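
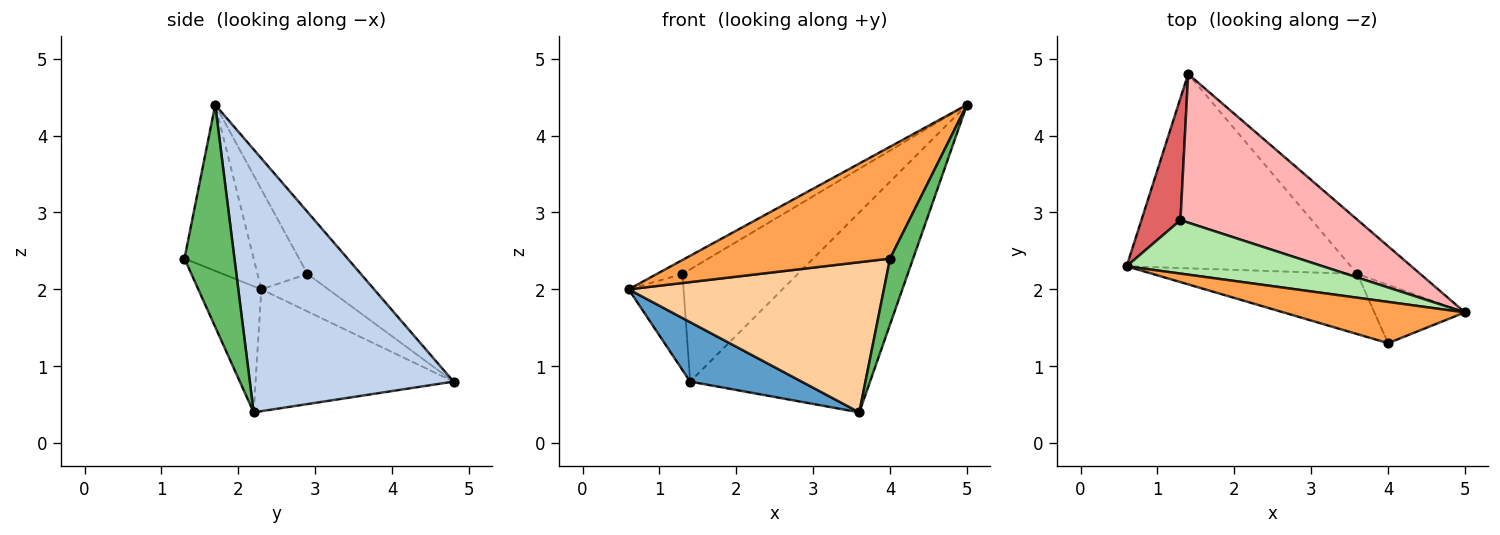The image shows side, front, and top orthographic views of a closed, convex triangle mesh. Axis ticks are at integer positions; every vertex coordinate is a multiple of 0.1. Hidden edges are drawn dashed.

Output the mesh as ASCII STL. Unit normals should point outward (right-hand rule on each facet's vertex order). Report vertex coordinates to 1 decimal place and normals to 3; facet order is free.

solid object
 facet normal -0.461 -0.260 -0.848
  outer loop
   vertex 3.6 2.2 0.4
   vertex 0.6 2.3 2.0
   vertex 1.4 4.8 0.8
  endloop
 endfacet
 facet normal 0.738 0.651 -0.177
  outer loop
   vertex 3.6 2.2 0.4
   vertex 1.4 4.8 0.8
   vertex 5.0 1.7 4.4
  endloop
 endfacet
 facet normal -0.302 -0.894 0.330
  outer loop
   vertex 4.0 1.3 2.4
   vertex 5.0 1.7 4.4
   vertex 0.6 2.3 2.0
  endloop
 endfacet
 facet normal -0.223 -0.905 -0.362
  outer loop
   vertex 4.0 1.3 2.4
   vertex 0.6 2.3 2.0
   vertex 3.6 2.2 0.4
  endloop
 endfacet
 facet normal 0.851 -0.393 -0.347
  outer loop
   vertex 4.0 1.3 2.4
   vertex 3.6 2.2 0.4
   vertex 5.0 1.7 4.4
  endloop
 endfacet
 facet normal -0.442 0.227 0.868
  outer loop
   vertex 1.3 2.9 2.2
   vertex 0.6 2.3 2.0
   vertex 5.0 1.7 4.4
  endloop
 endfacet
 facet normal -0.602 0.494 0.627
  outer loop
   vertex 1.3 2.9 2.2
   vertex 1.4 4.8 0.8
   vertex 0.6 2.3 2.0
  endloop
 endfacet
 facet normal -0.269 0.581 0.769
  outer loop
   vertex 1.3 2.9 2.2
   vertex 5.0 1.7 4.4
   vertex 1.4 4.8 0.8
  endloop
 endfacet
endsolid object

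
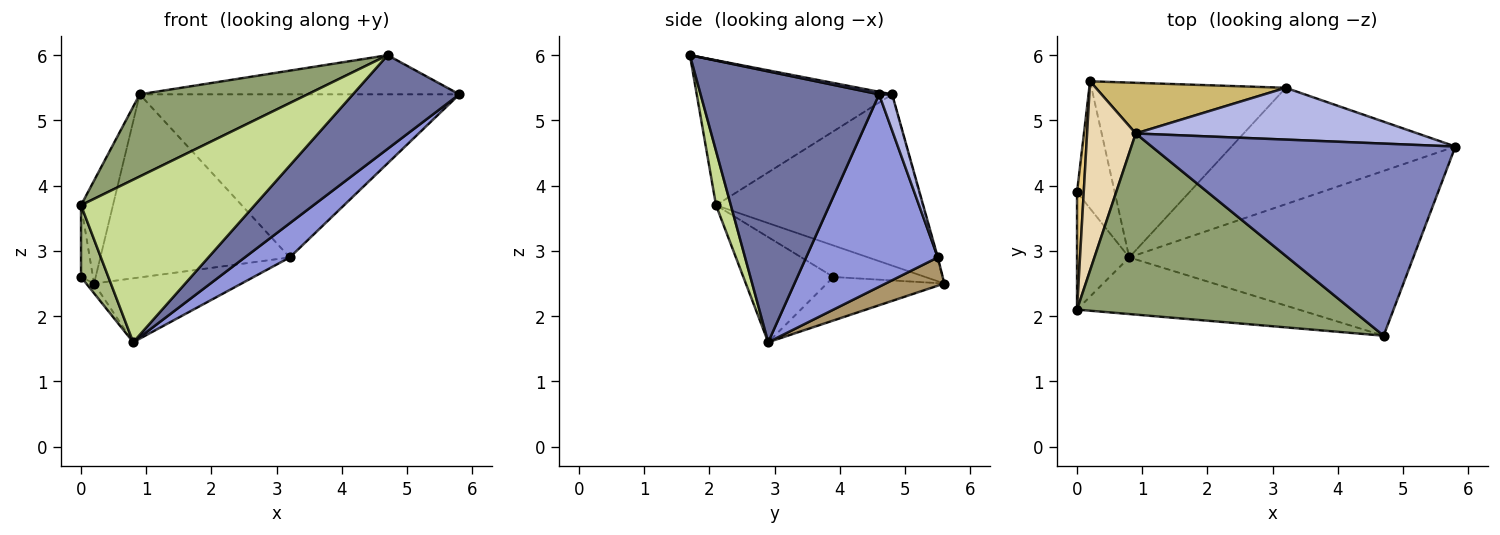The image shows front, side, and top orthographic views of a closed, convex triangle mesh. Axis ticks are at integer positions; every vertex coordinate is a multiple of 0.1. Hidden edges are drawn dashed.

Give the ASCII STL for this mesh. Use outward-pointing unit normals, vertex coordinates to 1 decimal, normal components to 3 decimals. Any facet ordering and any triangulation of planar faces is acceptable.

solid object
 facet normal 0.638 -0.381 -0.669
  outer loop
   vertex 0.8 2.9 1.6
   vertex 5.8 4.6 5.4
   vertex 4.7 1.7 6.0
  endloop
 endfacet
 facet normal 0.008 0.200 0.980
  outer loop
   vertex 0.9 4.8 5.4
   vertex 4.7 1.7 6.0
   vertex 5.8 4.6 5.4
  endloop
 endfacet
 facet normal 0.636 -0.217 -0.740
  outer loop
   vertex 3.2 5.5 2.9
   vertex 5.8 4.6 5.4
   vertex 0.8 2.9 1.6
  endloop
 endfacet
 facet normal 0.039 0.952 0.302
  outer loop
   vertex 3.2 5.5 2.9
   vertex 0.9 4.8 5.4
   vertex 5.8 4.6 5.4
  endloop
 endfacet
 facet normal -0.433 -0.372 0.821
  outer loop
   vertex 0.0 2.1 3.7
   vertex 4.7 1.7 6.0
   vertex 0.9 4.8 5.4
  endloop
 endfacet
 facet normal -0.864 -0.262 -0.429
  outer loop
   vertex 0.0 2.1 3.7
   vertex 0.0 3.9 2.6
   vertex 0.8 2.9 1.6
  endloop
 endfacet
 facet normal 0.080 -0.941 -0.328
  outer loop
   vertex 0.0 2.1 3.7
   vertex 0.8 2.9 1.6
   vertex 4.7 1.7 6.0
  endloop
 endfacet
 facet normal -0.755 0.050 -0.654
  outer loop
   vertex 0.2 5.6 2.5
   vertex 0.8 2.9 1.6
   vertex 0.0 3.9 2.6
  endloop
 endfacet
 facet normal 0.135 0.340 -0.931
  outer loop
   vertex 0.2 5.6 2.5
   vertex 3.2 5.5 2.9
   vertex 0.8 2.9 1.6
  endloop
 endfacet
 facet normal -0.003 0.964 0.267
  outer loop
   vertex 0.2 5.6 2.5
   vertex 0.9 4.8 5.4
   vertex 3.2 5.5 2.9
  endloop
 endfacet
 facet normal -0.970 0.126 0.207
  outer loop
   vertex 0.2 5.6 2.5
   vertex 0.0 3.9 2.6
   vertex 0.0 2.1 3.7
  endloop
 endfacet
 facet normal -0.952 0.147 0.270
  outer loop
   vertex 0.2 5.6 2.5
   vertex 0.0 2.1 3.7
   vertex 0.9 4.8 5.4
  endloop
 endfacet
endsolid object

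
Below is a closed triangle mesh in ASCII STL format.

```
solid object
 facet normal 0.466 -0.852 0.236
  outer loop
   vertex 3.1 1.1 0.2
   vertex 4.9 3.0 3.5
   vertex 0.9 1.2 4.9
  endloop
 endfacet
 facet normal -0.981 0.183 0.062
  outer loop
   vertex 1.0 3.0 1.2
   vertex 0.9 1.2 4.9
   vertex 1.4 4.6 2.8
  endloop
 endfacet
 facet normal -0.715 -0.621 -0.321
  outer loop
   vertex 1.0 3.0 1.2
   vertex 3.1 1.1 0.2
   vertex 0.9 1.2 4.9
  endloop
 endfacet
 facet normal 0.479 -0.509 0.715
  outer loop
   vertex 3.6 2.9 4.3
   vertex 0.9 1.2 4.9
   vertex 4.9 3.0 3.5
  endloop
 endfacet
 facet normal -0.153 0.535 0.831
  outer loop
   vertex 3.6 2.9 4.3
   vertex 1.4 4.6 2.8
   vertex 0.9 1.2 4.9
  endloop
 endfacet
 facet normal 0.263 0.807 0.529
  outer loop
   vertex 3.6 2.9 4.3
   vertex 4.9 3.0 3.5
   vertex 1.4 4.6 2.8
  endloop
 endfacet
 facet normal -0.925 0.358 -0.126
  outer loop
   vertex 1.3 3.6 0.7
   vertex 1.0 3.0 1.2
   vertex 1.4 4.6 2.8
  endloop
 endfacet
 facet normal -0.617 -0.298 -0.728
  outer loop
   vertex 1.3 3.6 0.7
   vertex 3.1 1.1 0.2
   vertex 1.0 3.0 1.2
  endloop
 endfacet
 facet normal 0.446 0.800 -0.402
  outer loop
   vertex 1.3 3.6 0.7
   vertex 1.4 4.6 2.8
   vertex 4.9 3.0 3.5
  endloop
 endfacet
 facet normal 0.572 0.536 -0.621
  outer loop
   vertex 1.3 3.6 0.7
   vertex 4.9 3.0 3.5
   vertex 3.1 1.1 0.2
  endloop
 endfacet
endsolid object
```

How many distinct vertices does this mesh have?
7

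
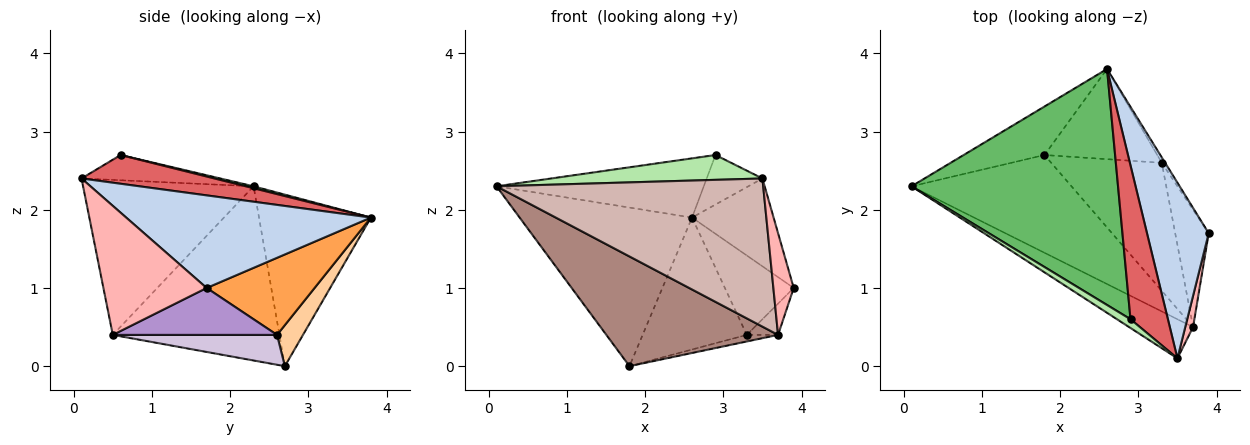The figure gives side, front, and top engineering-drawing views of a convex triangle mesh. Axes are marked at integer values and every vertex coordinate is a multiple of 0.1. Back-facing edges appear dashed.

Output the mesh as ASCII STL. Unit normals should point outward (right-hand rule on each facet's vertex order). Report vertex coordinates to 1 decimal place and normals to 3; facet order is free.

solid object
 facet normal -0.527 0.813 -0.248
  outer loop
   vertex 1.8 2.7 0.0
   vertex 0.1 2.3 2.3
   vertex 2.6 3.8 1.9
  endloop
 endfacet
 facet normal 0.802 0.267 0.535
  outer loop
   vertex 3.5 0.1 2.4
   vertex 3.9 1.7 1.0
   vertex 2.6 3.8 1.9
  endloop
 endfacet
 facet normal 0.843 0.537 -0.037
  outer loop
   vertex 3.3 2.6 0.4
   vertex 2.6 3.8 1.9
   vertex 3.9 1.7 1.0
  endloop
 endfacet
 facet normal 0.201 0.809 -0.553
  outer loop
   vertex 3.3 2.6 0.4
   vertex 1.8 2.7 0.0
   vertex 2.6 3.8 1.9
  endloop
 endfacet
 facet normal 0.009 0.243 0.970
  outer loop
   vertex 2.9 0.6 2.7
   vertex 2.6 3.8 1.9
   vertex 0.1 2.3 2.3
  endloop
 endfacet
 facet normal -0.527 -0.802 0.282
  outer loop
   vertex 2.9 0.6 2.7
   vertex 0.1 2.3 2.3
   vertex 3.5 0.1 2.4
  endloop
 endfacet
 facet normal 0.590 0.247 0.768
  outer loop
   vertex 2.9 0.6 2.7
   vertex 3.5 0.1 2.4
   vertex 2.6 3.8 1.9
  endloop
 endfacet
 facet normal 0.979 -0.193 0.059
  outer loop
   vertex 3.7 0.5 0.4
   vertex 3.9 1.7 1.0
   vertex 3.5 0.1 2.4
  endloop
 endfacet
 facet normal 0.804 0.153 -0.574
  outer loop
   vertex 3.7 0.5 0.4
   vertex 3.3 2.6 0.4
   vertex 3.9 1.7 1.0
  endloop
 endfacet
 facet normal 0.260 0.050 -0.964
  outer loop
   vertex 3.7 0.5 0.4
   vertex 1.8 2.7 0.0
   vertex 3.3 2.6 0.4
  endloop
 endfacet
 facet normal -0.587 -0.605 -0.539
  outer loop
   vertex 3.7 0.5 0.4
   vertex 0.1 2.3 2.3
   vertex 1.8 2.7 0.0
  endloop
 endfacet
 facet normal -0.526 -0.822 -0.217
  outer loop
   vertex 3.7 0.5 0.4
   vertex 3.5 0.1 2.4
   vertex 0.1 2.3 2.3
  endloop
 endfacet
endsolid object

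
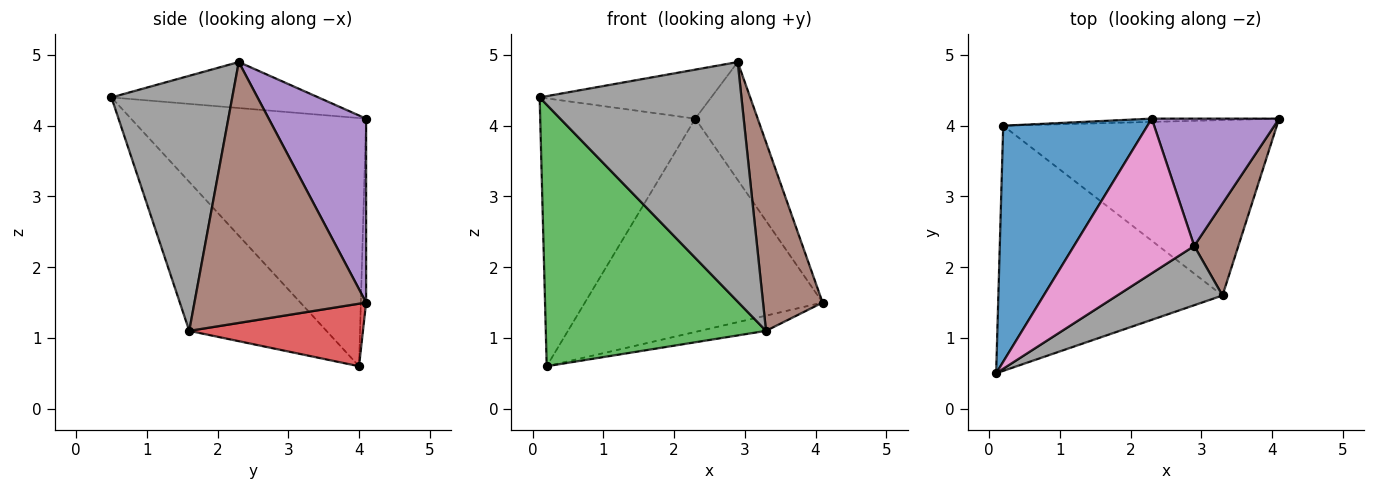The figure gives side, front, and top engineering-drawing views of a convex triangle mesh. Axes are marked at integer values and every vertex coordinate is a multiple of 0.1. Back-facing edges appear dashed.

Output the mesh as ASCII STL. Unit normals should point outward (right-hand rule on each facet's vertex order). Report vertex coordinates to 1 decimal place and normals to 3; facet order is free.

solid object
 facet normal -0.751 0.495 0.436
  outer loop
   vertex 2.3 4.1 4.1
   vertex 0.2 4.0 0.6
   vertex 0.1 0.5 4.4
  endloop
 endfacet
 facet normal -0.022 1.000 -0.015
  outer loop
   vertex 2.3 4.1 4.1
   vertex 4.1 4.1 1.5
   vertex 0.2 4.0 0.6
  endloop
 endfacet
 facet normal -0.414 -0.664 -0.623
  outer loop
   vertex 3.3 1.6 1.1
   vertex 0.1 0.5 4.4
   vertex 0.2 4.0 0.6
  endloop
 endfacet
 facet normal 0.222 0.084 -0.971
  outer loop
   vertex 3.3 1.6 1.1
   vertex 0.2 4.0 0.6
   vertex 4.1 4.1 1.5
  endloop
 endfacet
 facet normal 0.727 0.466 0.504
  outer loop
   vertex 2.9 2.3 4.9
   vertex 4.1 4.1 1.5
   vertex 2.3 4.1 4.1
  endloop
 endfacet
 facet normal 0.933 -0.324 0.158
  outer loop
   vertex 2.9 2.3 4.9
   vertex 3.3 1.6 1.1
   vertex 4.1 4.1 1.5
  endloop
 endfacet
 facet normal -0.342 0.284 0.896
  outer loop
   vertex 2.9 2.3 4.9
   vertex 2.3 4.1 4.1
   vertex 0.1 0.5 4.4
  endloop
 endfacet
 facet normal 0.503 -0.839 0.208
  outer loop
   vertex 2.9 2.3 4.9
   vertex 0.1 0.5 4.4
   vertex 3.3 1.6 1.1
  endloop
 endfacet
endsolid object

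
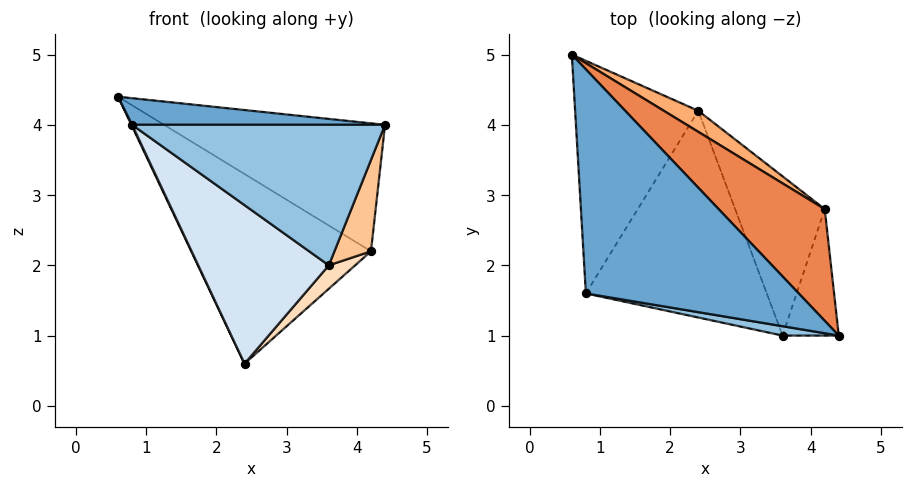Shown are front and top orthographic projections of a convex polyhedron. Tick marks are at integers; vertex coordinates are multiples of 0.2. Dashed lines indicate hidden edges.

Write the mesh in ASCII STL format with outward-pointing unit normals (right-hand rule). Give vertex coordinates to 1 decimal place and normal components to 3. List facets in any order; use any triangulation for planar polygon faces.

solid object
 facet normal -0.020 -0.118 0.993
  outer loop
   vertex 0.8 1.6 4.0
   vertex 4.4 1.0 4.0
   vertex 0.6 5.0 4.4
  endloop
 endfacet
 facet normal -0.164 -0.984 0.066
  outer loop
   vertex 0.8 1.6 4.0
   vertex 3.6 1.0 2.0
   vertex 4.4 1.0 4.0
  endloop
 endfacet
 facet normal -0.904 -0.003 -0.428
  outer loop
   vertex 0.8 1.6 4.0
   vertex 0.6 5.0 4.4
   vertex 2.4 4.2 0.6
  endloop
 endfacet
 facet normal -0.572 -0.499 -0.651
  outer loop
   vertex 0.8 1.6 4.0
   vertex 2.4 4.2 0.6
   vertex 3.6 1.0 2.0
  endloop
 endfacet
 facet normal 0.653 0.571 0.498
  outer loop
   vertex 4.2 2.8 2.2
   vertex 0.6 5.0 4.4
   vertex 4.4 1.0 4.0
  endloop
 endfacet
 facet normal 0.559 0.824 0.092
  outer loop
   vertex 4.2 2.8 2.2
   vertex 2.4 4.2 0.6
   vertex 0.6 5.0 4.4
  endloop
 endfacet
 facet normal 0.897 -0.259 -0.359
  outer loop
   vertex 4.2 2.8 2.2
   vertex 4.4 1.0 4.0
   vertex 3.6 1.0 2.0
  endloop
 endfacet
 facet normal 0.608 -0.115 -0.785
  outer loop
   vertex 4.2 2.8 2.2
   vertex 3.6 1.0 2.0
   vertex 2.4 4.2 0.6
  endloop
 endfacet
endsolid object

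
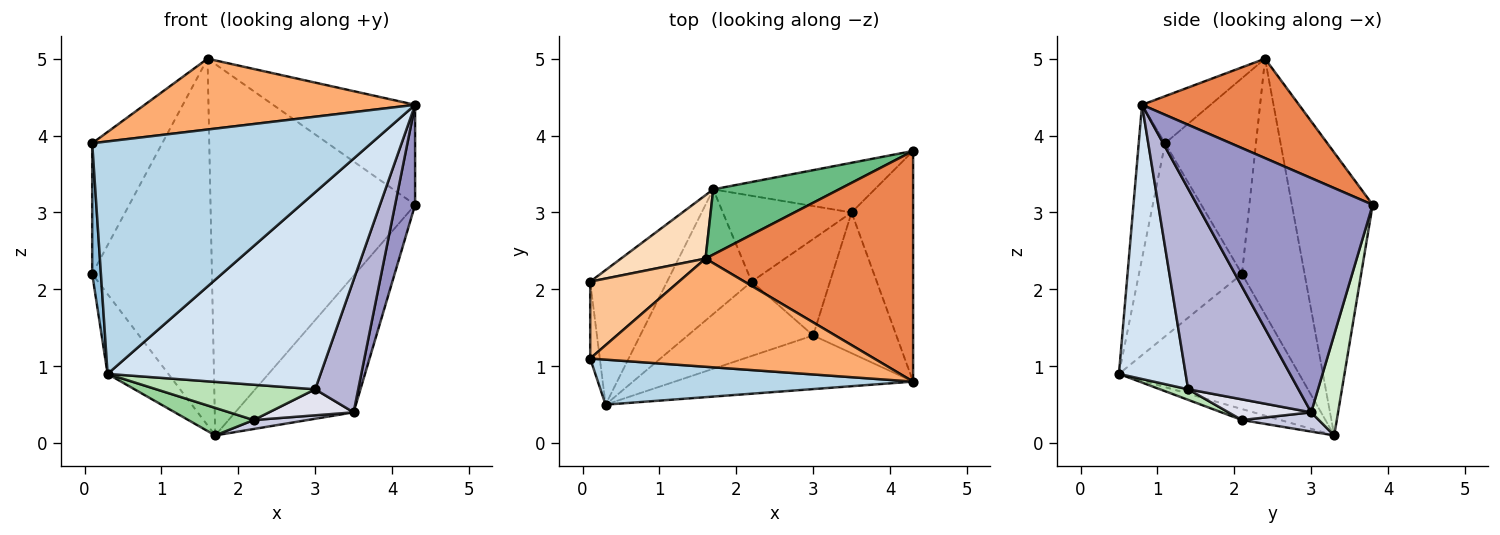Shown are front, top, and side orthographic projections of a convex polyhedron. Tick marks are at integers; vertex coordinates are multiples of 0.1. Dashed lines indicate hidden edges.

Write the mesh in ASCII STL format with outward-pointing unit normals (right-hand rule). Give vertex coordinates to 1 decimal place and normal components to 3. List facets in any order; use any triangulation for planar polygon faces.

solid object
 facet normal -0.834 0.281 -0.475
  outer loop
   vertex 1.7 3.3 0.1
   vertex 0.3 0.5 0.9
   vertex 0.1 2.1 2.2
  endloop
 endfacet
 facet normal -0.995 -0.084 -0.050
  outer loop
   vertex 0.1 1.1 3.9
   vertex 0.1 2.1 2.2
   vertex 0.3 0.5 0.9
  endloop
 endfacet
 facet normal -0.092 -0.978 0.189
  outer loop
   vertex 0.1 1.1 3.9
   vertex 0.3 0.5 0.9
   vertex 4.3 0.8 4.4
  endloop
 endfacet
 facet normal 0.289 -0.924 -0.251
  outer loop
   vertex 3.0 1.4 0.7
   vertex 4.3 0.8 4.4
   vertex 0.3 0.5 0.9
  endloop
 endfacet
 facet normal 0.402 0.364 0.840
  outer loop
   vertex 1.6 2.4 5.0
   vertex 4.3 0.8 4.4
   vertex 4.3 3.8 3.1
  endloop
 endfacet
 facet normal -0.137 -0.543 0.829
  outer loop
   vertex 1.6 2.4 5.0
   vertex 0.1 1.1 3.9
   vertex 4.3 0.8 4.4
  endloop
 endfacet
 facet normal -0.746 0.574 0.338
  outer loop
   vertex 1.6 2.4 5.0
   vertex 0.1 2.1 2.2
   vertex 0.1 1.1 3.9
  endloop
 endfacet
 facet normal -0.458 0.876 0.152
  outer loop
   vertex 1.6 2.4 5.0
   vertex 1.7 3.3 0.1
   vertex 0.1 2.1 2.2
  endloop
 endfacet
 facet normal -0.363 0.918 0.161
  outer loop
   vertex 1.6 2.4 5.0
   vertex 4.3 3.8 3.1
   vertex 1.7 3.3 0.1
  endloop
 endfacet
 facet normal -0.126 -0.214 -0.969
  outer loop
   vertex 2.2 2.1 0.3
   vertex 0.3 0.5 0.9
   vertex 1.7 3.3 0.1
  endloop
 endfacet
 facet normal 0.076 -0.428 -0.901
  outer loop
   vertex 2.2 2.1 0.3
   vertex 3.0 1.4 0.7
   vertex 0.3 0.5 0.9
  endloop
 endfacet
 facet normal 0.209 0.919 -0.334
  outer loop
   vertex 3.5 3.0 0.4
   vertex 1.7 3.3 0.1
   vertex 4.3 3.8 3.1
  endloop
 endfacet
 facet normal 0.961 -0.109 -0.252
  outer loop
   vertex 3.5 3.0 0.4
   vertex 4.3 3.8 3.1
   vertex 4.3 0.8 4.4
  endloop
 endfacet
 facet normal 0.869 -0.339 -0.360
  outer loop
   vertex 3.5 3.0 0.4
   vertex 4.3 0.8 4.4
   vertex 3.0 1.4 0.7
  endloop
 endfacet
 facet normal 0.147 -0.103 -0.984
  outer loop
   vertex 3.5 3.0 0.4
   vertex 2.2 2.1 0.3
   vertex 1.7 3.3 0.1
  endloop
 endfacet
 facet normal 0.247 -0.253 -0.936
  outer loop
   vertex 3.5 3.0 0.4
   vertex 3.0 1.4 0.7
   vertex 2.2 2.1 0.3
  endloop
 endfacet
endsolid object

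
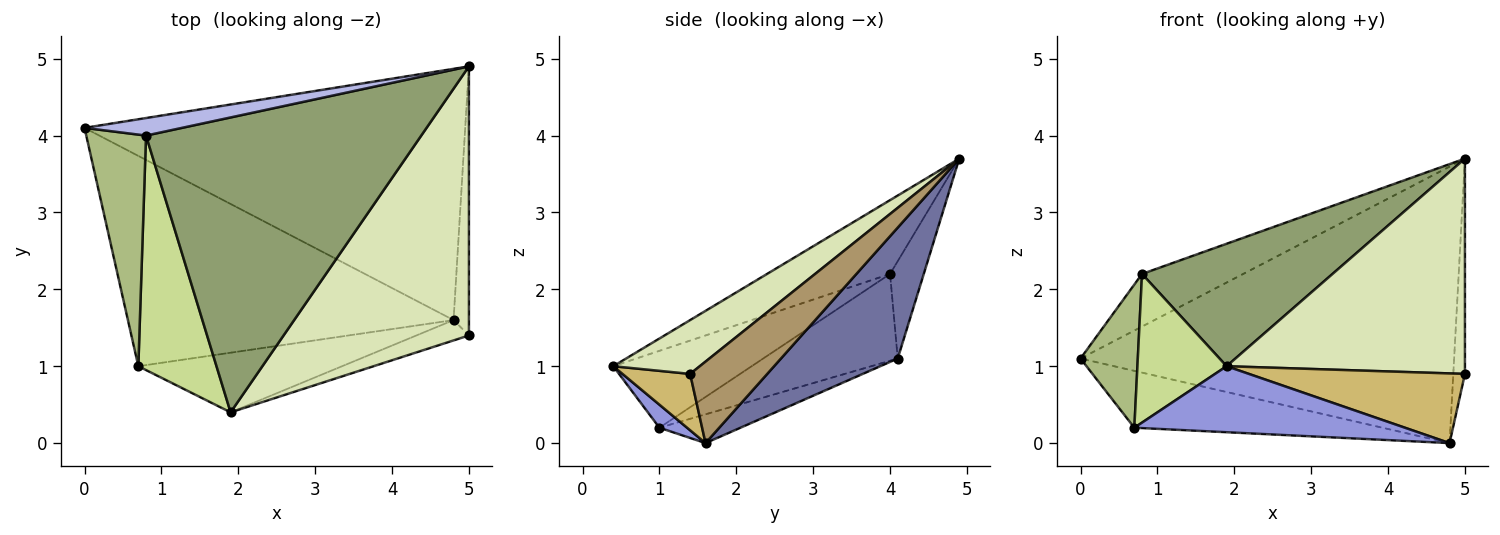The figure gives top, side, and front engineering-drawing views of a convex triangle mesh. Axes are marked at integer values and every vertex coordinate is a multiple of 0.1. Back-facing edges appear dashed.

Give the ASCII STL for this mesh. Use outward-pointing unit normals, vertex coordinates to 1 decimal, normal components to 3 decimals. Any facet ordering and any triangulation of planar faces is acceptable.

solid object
 facet normal 0.225 0.721 -0.655
  outer loop
   vertex 4.8 1.6 0.0
   vertex 0.0 4.1 1.1
   vertex 5.0 4.9 3.7
  endloop
 endfacet
 facet normal -0.085 0.260 -0.962
  outer loop
   vertex 0.7 1.0 0.2
   vertex 0.0 4.1 1.1
   vertex 4.8 1.6 0.0
  endloop
 endfacet
 facet normal 0.076 -0.740 -0.668
  outer loop
   vertex 0.7 1.0 0.2
   vertex 4.8 1.6 0.0
   vertex 1.9 0.4 1.0
  endloop
 endfacet
 facet normal -0.302 0.905 0.302
  outer loop
   vertex 0.8 4.0 2.2
   vertex 5.0 4.9 3.7
   vertex 0.0 4.1 1.1
  endloop
 endfacet
 facet normal -0.240 -0.372 0.896
  outer loop
   vertex 0.8 4.0 2.2
   vertex 1.9 0.4 1.0
   vertex 5.0 4.9 3.7
  endloop
 endfacet
 facet normal -0.777 -0.331 0.535
  outer loop
   vertex 0.8 4.0 2.2
   vertex 0.0 4.1 1.1
   vertex 0.7 1.0 0.2
  endloop
 endfacet
 facet normal -0.639 -0.412 0.650
  outer loop
   vertex 0.8 4.0 2.2
   vertex 0.7 1.0 0.2
   vertex 1.9 0.4 1.0
  endloop
 endfacet
 facet normal 0.221 -0.609 0.762
  outer loop
   vertex 5.0 1.4 0.9
   vertex 5.0 4.9 3.7
   vertex 1.9 0.4 1.0
  endloop
 endfacet
 facet normal 0.972 0.147 -0.183
  outer loop
   vertex 5.0 1.4 0.9
   vertex 4.8 1.6 0.0
   vertex 5.0 4.9 3.7
  endloop
 endfacet
 facet normal 0.288 -0.919 -0.268
  outer loop
   vertex 5.0 1.4 0.9
   vertex 1.9 0.4 1.0
   vertex 4.8 1.6 0.0
  endloop
 endfacet
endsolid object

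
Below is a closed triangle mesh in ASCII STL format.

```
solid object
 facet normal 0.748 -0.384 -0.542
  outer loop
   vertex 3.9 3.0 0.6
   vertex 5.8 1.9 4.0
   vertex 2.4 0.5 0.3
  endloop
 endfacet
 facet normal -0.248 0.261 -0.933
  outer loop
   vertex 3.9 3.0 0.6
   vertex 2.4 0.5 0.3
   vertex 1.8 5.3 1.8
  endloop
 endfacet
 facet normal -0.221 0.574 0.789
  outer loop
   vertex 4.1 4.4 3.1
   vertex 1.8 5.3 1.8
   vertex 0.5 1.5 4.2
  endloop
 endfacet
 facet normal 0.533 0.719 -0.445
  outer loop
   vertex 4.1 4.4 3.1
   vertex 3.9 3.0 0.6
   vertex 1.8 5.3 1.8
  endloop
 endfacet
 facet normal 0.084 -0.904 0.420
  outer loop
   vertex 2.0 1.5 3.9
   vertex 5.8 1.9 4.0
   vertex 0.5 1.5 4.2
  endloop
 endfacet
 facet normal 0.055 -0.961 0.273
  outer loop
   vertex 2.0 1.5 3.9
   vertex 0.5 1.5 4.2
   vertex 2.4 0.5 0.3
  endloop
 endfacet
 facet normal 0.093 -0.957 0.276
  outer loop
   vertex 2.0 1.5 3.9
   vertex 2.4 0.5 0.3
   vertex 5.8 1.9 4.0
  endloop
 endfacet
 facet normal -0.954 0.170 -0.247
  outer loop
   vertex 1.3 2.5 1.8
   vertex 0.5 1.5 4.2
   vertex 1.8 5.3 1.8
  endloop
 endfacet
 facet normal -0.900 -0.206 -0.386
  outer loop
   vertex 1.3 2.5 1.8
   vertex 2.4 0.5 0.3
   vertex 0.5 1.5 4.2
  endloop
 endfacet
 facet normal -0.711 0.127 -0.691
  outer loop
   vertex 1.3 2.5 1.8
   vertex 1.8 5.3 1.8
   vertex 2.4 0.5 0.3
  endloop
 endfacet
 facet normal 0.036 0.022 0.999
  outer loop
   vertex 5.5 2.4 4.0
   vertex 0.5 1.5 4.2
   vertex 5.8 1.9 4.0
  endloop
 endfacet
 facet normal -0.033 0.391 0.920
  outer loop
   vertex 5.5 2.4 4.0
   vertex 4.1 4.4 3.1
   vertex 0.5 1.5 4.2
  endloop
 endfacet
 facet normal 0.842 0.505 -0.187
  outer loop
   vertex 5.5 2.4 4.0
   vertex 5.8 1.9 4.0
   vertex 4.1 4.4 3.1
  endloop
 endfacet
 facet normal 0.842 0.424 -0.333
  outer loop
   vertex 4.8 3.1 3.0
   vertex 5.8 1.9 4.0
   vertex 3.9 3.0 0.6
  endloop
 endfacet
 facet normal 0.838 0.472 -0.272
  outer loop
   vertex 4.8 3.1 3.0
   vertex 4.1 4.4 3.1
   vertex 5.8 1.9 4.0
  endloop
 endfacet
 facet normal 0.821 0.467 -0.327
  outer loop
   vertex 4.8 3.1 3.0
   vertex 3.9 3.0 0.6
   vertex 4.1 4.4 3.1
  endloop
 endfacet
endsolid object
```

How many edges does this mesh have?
24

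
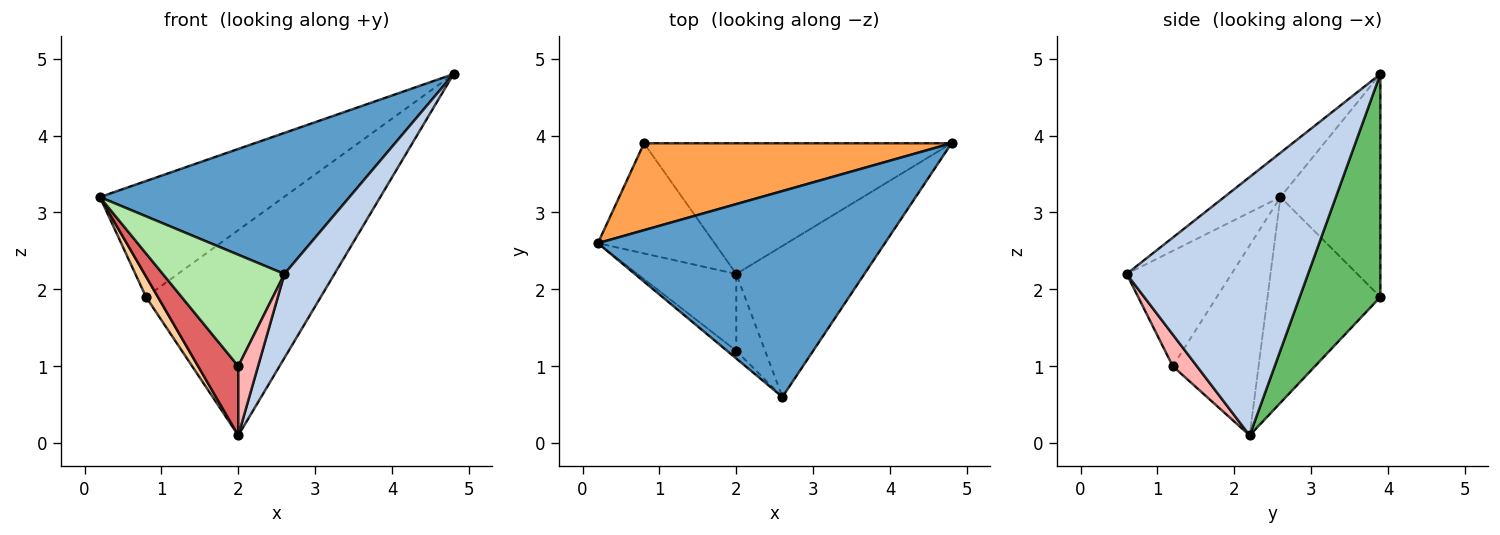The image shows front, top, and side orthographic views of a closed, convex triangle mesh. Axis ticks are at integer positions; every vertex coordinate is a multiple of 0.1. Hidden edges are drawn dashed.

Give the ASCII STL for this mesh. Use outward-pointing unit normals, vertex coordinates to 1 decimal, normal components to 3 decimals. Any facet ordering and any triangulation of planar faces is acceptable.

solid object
 facet normal -0.126 -0.561 0.818
  outer loop
   vertex 2.6 0.6 2.2
   vertex 4.8 3.9 4.8
   vertex 0.2 2.6 3.2
  endloop
 endfacet
 facet normal 0.870 -0.240 -0.431
  outer loop
   vertex 2.0 2.2 0.1
   vertex 4.8 3.9 4.8
   vertex 2.6 0.6 2.2
  endloop
 endfacet
 facet normal -0.399 0.734 0.550
  outer loop
   vertex 0.8 3.9 1.9
   vertex 0.2 2.6 3.2
   vertex 4.8 3.9 4.8
  endloop
 endfacet
 facet normal -0.866 -0.091 -0.491
  outer loop
   vertex 0.8 3.9 1.9
   vertex 2.0 2.2 0.1
   vertex 0.2 2.6 3.2
  endloop
 endfacet
 facet normal 0.363 0.786 -0.500
  outer loop
   vertex 0.8 3.9 1.9
   vertex 4.8 3.9 4.8
   vertex 2.0 2.2 0.1
  endloop
 endfacet
 facet normal -0.652 -0.756 -0.052
  outer loop
   vertex 2.0 1.2 1.0
   vertex 2.6 0.6 2.2
   vertex 0.2 2.6 3.2
  endloop
 endfacet
 facet normal -0.819 -0.384 -0.426
  outer loop
   vertex 2.0 1.2 1.0
   vertex 0.2 2.6 3.2
   vertex 2.0 2.2 0.1
  endloop
 endfacet
 facet normal 0.633 -0.518 -0.575
  outer loop
   vertex 2.0 1.2 1.0
   vertex 2.0 2.2 0.1
   vertex 2.6 0.6 2.2
  endloop
 endfacet
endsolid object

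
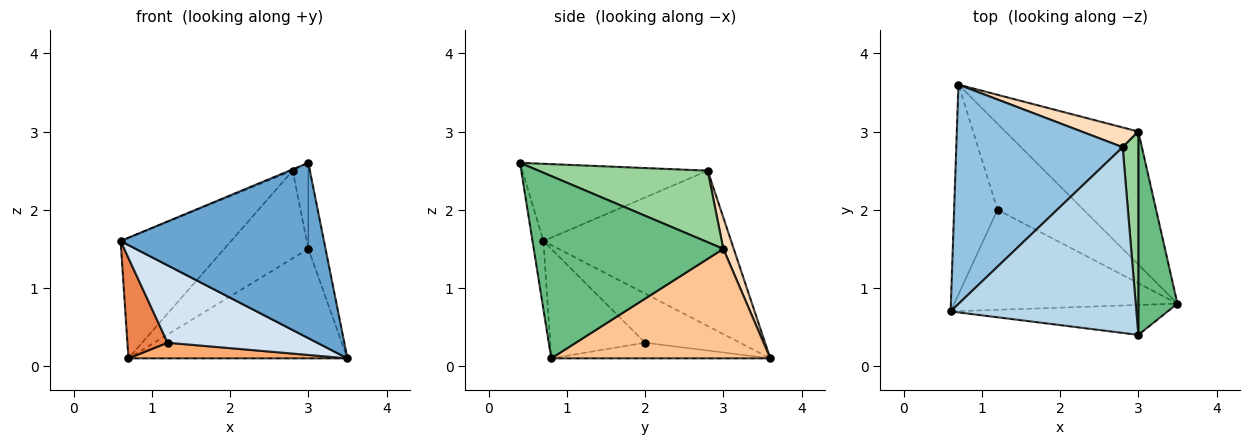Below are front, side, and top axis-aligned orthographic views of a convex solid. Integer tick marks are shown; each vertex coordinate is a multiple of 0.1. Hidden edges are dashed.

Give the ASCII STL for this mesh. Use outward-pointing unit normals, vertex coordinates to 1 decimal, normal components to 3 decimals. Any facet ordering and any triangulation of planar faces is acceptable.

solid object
 facet normal -0.053 -0.984 -0.168
  outer loop
   vertex 3.0 0.4 2.6
   vertex 0.6 0.7 1.6
   vertex 3.5 0.8 0.1
  endloop
 endfacet
 facet normal -0.633 0.373 0.678
  outer loop
   vertex 2.8 2.8 2.5
   vertex 0.7 3.6 0.1
   vertex 0.6 0.7 1.6
  endloop
 endfacet
 facet normal -0.384 0.006 0.923
  outer loop
   vertex 2.8 2.8 2.5
   vertex 0.6 0.7 1.6
   vertex 3.0 0.4 2.6
  endloop
 endfacet
 facet normal -0.362 -0.570 -0.737
  outer loop
   vertex 1.2 2.0 0.3
   vertex 3.5 0.8 0.1
   vertex 0.6 0.7 1.6
  endloop
 endfacet
 facet normal -0.714 -0.302 -0.632
  outer loop
   vertex 1.2 2.0 0.3
   vertex 0.6 0.7 1.6
   vertex 0.7 3.6 0.1
  endloop
 endfacet
 facet normal -0.176 -0.176 -0.968
  outer loop
   vertex 1.2 2.0 0.3
   vertex 0.7 3.6 0.1
   vertex 3.5 0.8 0.1
  endloop
 endfacet
 facet normal 0.536 0.536 -0.651
  outer loop
   vertex 3.0 3.0 1.5
   vertex 3.5 0.8 0.1
   vertex 0.7 3.6 0.1
  endloop
 endfacet
 facet normal 0.120 0.969 0.218
  outer loop
   vertex 3.0 3.0 1.5
   vertex 0.7 3.6 0.1
   vertex 2.8 2.8 2.5
  endloop
 endfacet
 facet normal 0.974 0.088 0.209
  outer loop
   vertex 3.0 3.0 1.5
   vertex 3.0 0.4 2.6
   vertex 3.5 0.8 0.1
  endloop
 endfacet
 facet normal 0.973 0.090 0.213
  outer loop
   vertex 3.0 3.0 1.5
   vertex 2.8 2.8 2.5
   vertex 3.0 0.4 2.6
  endloop
 endfacet
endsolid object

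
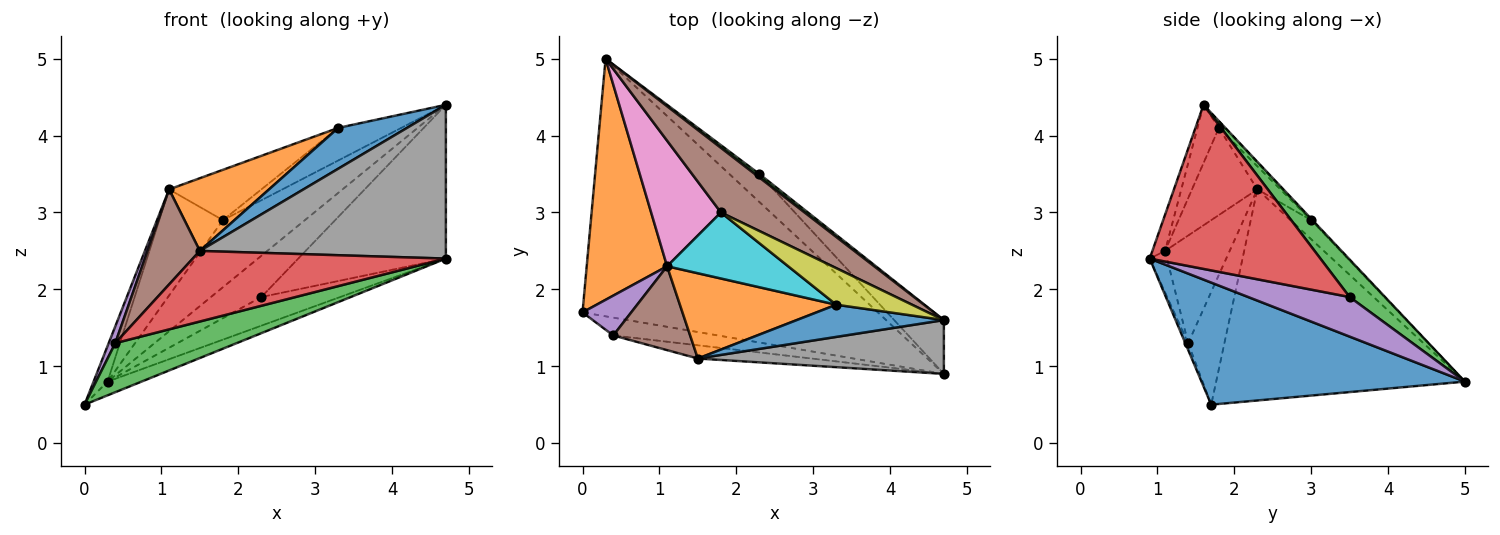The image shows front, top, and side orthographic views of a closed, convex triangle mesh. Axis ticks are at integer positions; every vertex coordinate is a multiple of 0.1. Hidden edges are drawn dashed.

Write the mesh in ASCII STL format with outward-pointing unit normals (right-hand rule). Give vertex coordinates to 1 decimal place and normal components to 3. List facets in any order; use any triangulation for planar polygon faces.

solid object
 facet normal 0.382 0.049 -0.923
  outer loop
   vertex 4.7 0.9 2.4
   vertex 0.0 1.7 0.5
   vertex 0.3 5.0 0.8
  endloop
 endfacet
 facet normal -0.933 0.053 0.355
  outer loop
   vertex 1.1 2.3 3.3
   vertex 0.3 5.0 0.8
   vertex 0.0 1.7 0.5
  endloop
 endfacet
 facet normal 0.574 0.816 0.069
  outer loop
   vertex 2.3 3.5 1.9
   vertex 0.3 5.0 0.8
   vertex 4.7 1.6 4.4
  endloop
 endfacet
 facet normal 0.737 0.638 -0.223
  outer loop
   vertex 2.3 3.5 1.9
   vertex 4.7 1.6 4.4
   vertex 4.7 0.9 2.4
  endloop
 endfacet
 facet normal 0.677 0.527 -0.514
  outer loop
   vertex 2.3 3.5 1.9
   vertex 4.7 0.9 2.4
   vertex 0.3 5.0 0.8
  endloop
 endfacet
 facet normal -0.011 0.720 0.694
  outer loop
   vertex 1.8 3.0 2.9
   vertex 4.7 1.6 4.4
   vertex 0.3 5.0 0.8
  endloop
 endfacet
 facet normal -0.204 0.632 0.748
  outer loop
   vertex 1.8 3.0 2.9
   vertex 0.3 5.0 0.8
   vertex 1.1 2.3 3.3
  endloop
 endfacet
 facet normal -0.049 -0.943 0.330
  outer loop
   vertex 1.5 1.1 2.5
   vertex 4.7 0.9 2.4
   vertex 4.7 1.6 4.4
  endloop
 endfacet
 facet normal -0.065 0.664 0.745
  outer loop
   vertex 3.3 1.8 4.1
   vertex 4.7 1.6 4.4
   vertex 1.8 3.0 2.9
  endloop
 endfacet
 facet normal -0.150 0.599 0.786
  outer loop
   vertex 3.3 1.8 4.1
   vertex 1.8 3.0 2.9
   vertex 1.1 2.3 3.3
  endloop
 endfacet
 facet normal -0.238 -0.763 0.601
  outer loop
   vertex 3.3 1.8 4.1
   vertex 1.5 1.1 2.5
   vertex 4.7 1.6 4.4
  endloop
 endfacet
 facet normal -0.390 -0.597 0.701
  outer loop
   vertex 3.3 1.8 4.1
   vertex 1.1 2.3 3.3
   vertex 1.5 1.1 2.5
  endloop
 endfacet
 facet normal -0.022 -0.940 -0.341
  outer loop
   vertex 0.4 1.4 1.3
   vertex 0.0 1.7 0.5
   vertex 4.7 0.9 2.4
  endloop
 endfacet
 facet normal -0.067 -0.981 -0.184
  outer loop
   vertex 0.4 1.4 1.3
   vertex 4.7 0.9 2.4
   vertex 1.5 1.1 2.5
  endloop
 endfacet
 facet normal -0.906 -0.165 0.391
  outer loop
   vertex 0.4 1.4 1.3
   vertex 1.1 2.3 3.3
   vertex 0.0 1.7 0.5
  endloop
 endfacet
 facet normal -0.680 -0.550 0.485
  outer loop
   vertex 0.4 1.4 1.3
   vertex 1.5 1.1 2.5
   vertex 1.1 2.3 3.3
  endloop
 endfacet
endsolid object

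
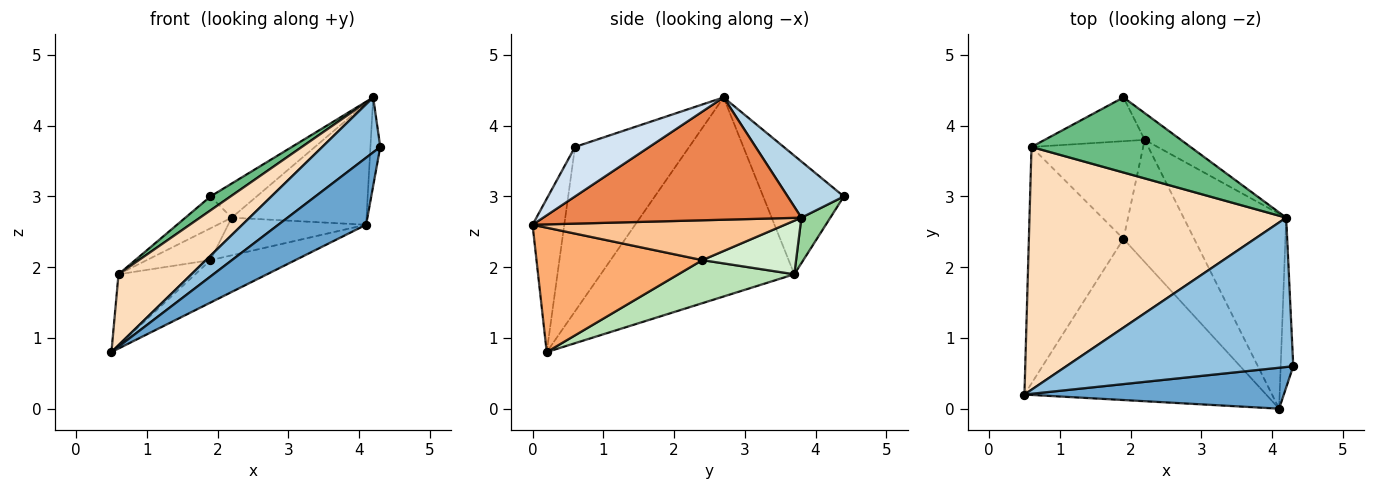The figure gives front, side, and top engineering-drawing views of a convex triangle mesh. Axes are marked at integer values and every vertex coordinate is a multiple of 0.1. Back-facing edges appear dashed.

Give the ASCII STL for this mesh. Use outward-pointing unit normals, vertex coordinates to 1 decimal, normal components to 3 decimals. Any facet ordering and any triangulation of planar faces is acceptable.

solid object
 facet normal -0.294 -0.815 0.498
  outer loop
   vertex 4.1 0.0 2.6
   vertex 4.3 0.6 3.7
   vertex 0.5 0.2 0.8
  endloop
 endfacet
 facet normal -0.562 -0.285 0.776
  outer loop
   vertex 4.2 2.7 4.4
   vertex 0.5 0.2 0.8
   vertex 4.3 0.6 3.7
  endloop
 endfacet
 facet normal 0.691 0.569 -0.446
  outer loop
   vertex 4.2 2.7 4.4
   vertex 2.2 3.8 2.7
   vertex 1.9 4.4 3.0
  endloop
 endfacet
 facet normal 0.961 0.127 -0.244
  outer loop
   vertex 4.2 2.7 4.4
   vertex 4.3 0.6 3.7
   vertex 4.1 0.0 2.6
  endloop
 endfacet
 facet normal 0.711 0.371 -0.597
  outer loop
   vertex 4.2 2.7 4.4
   vertex 4.1 0.0 2.6
   vertex 2.2 3.8 2.7
  endloop
 endfacet
 facet normal 0.446 0.228 -0.866
  outer loop
   vertex 1.9 2.4 2.1
   vertex 4.1 0.0 2.6
   vertex 0.5 0.2 0.8
  endloop
 endfacet
 facet normal 0.474 0.259 -0.842
  outer loop
   vertex 1.9 2.4 2.1
   vertex 2.2 3.8 2.7
   vertex 4.1 0.0 2.6
  endloop
 endfacet
 facet normal -0.597 -0.225 0.770
  outer loop
   vertex 0.6 3.7 1.9
   vertex 0.5 0.2 0.8
   vertex 4.2 2.7 4.4
  endloop
 endfacet
 facet normal -0.591 -0.147 0.793
  outer loop
   vertex 0.6 3.7 1.9
   vertex 4.2 2.7 4.4
   vertex 1.9 4.4 3.0
  endloop
 endfacet
 facet normal 0.345 0.552 -0.759
  outer loop
   vertex 0.6 3.7 1.9
   vertex 1.9 4.4 3.0
   vertex 2.2 3.8 2.7
  endloop
 endfacet
 facet normal 0.399 0.264 -0.878
  outer loop
   vertex 0.6 3.7 1.9
   vertex 1.9 2.4 2.1
   vertex 0.5 0.2 0.8
  endloop
 endfacet
 facet normal 0.415 0.282 -0.865
  outer loop
   vertex 0.6 3.7 1.9
   vertex 2.2 3.8 2.7
   vertex 1.9 2.4 2.1
  endloop
 endfacet
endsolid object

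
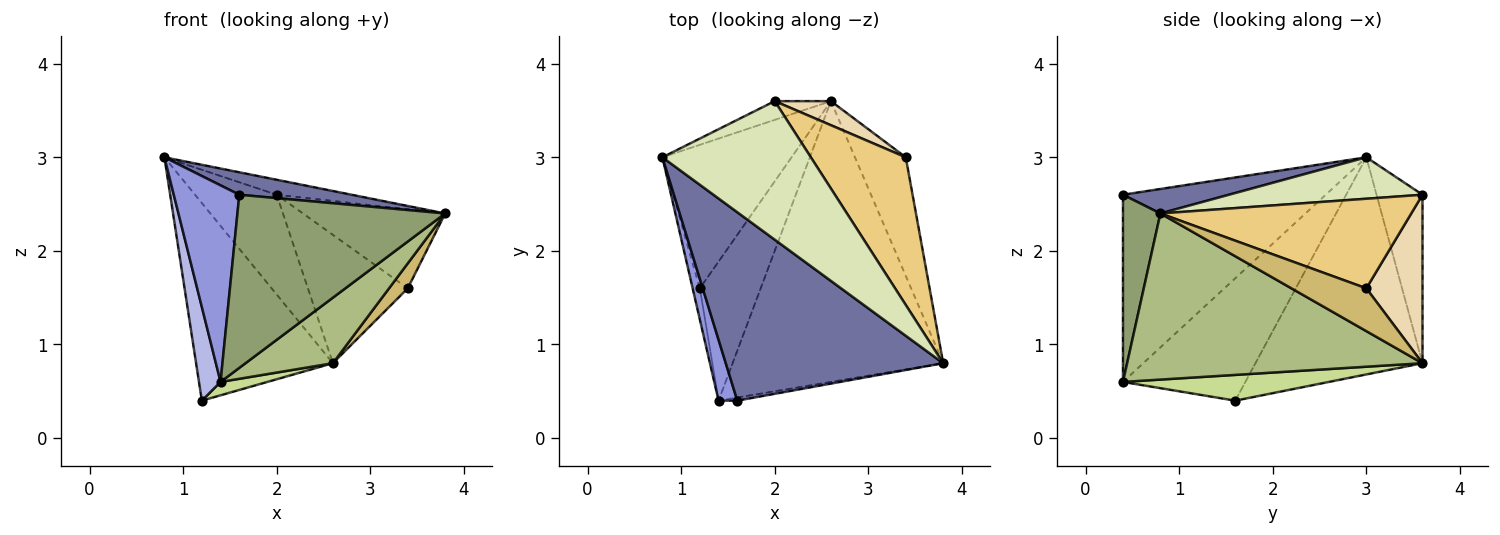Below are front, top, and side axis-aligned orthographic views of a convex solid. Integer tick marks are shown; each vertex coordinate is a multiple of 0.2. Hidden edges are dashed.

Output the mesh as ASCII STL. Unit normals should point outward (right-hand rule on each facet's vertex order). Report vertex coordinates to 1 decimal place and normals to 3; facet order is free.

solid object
 facet normal 0.111 -0.118 0.987
  outer loop
   vertex 1.6 0.4 2.6
   vertex 3.8 0.8 2.4
   vertex 0.8 3.0 3.0
  endloop
 endfacet
 facet normal -0.703 0.576 -0.418
  outer loop
   vertex 2.6 3.6 0.8
   vertex 1.2 1.6 0.4
   vertex 0.8 3.0 3.0
  endloop
 endfacet
 facet normal -0.947 -0.306 0.095
  outer loop
   vertex 1.4 0.4 0.6
   vertex 1.6 0.4 2.6
   vertex 0.8 3.0 3.0
  endloop
 endfacet
 facet normal -0.983 -0.173 -0.058
  outer loop
   vertex 1.4 0.4 0.6
   vertex 0.8 3.0 3.0
   vertex 1.2 1.6 0.4
  endloop
 endfacet
 facet normal 0.177 -0.984 -0.018
  outer loop
   vertex 1.4 0.4 0.6
   vertex 3.8 0.8 2.4
   vertex 1.6 0.4 2.6
  endloop
 endfacet
 facet normal 0.609 -0.180 -0.772
  outer loop
   vertex 1.4 0.4 0.6
   vertex 2.6 3.6 0.8
   vertex 3.8 0.8 2.4
  endloop
 endfacet
 facet normal 0.388 -0.088 -0.917
  outer loop
   vertex 1.4 0.4 0.6
   vertex 1.2 1.6 0.4
   vertex 2.6 3.6 0.8
  endloop
 endfacet
 facet normal 0.268 0.104 0.958
  outer loop
   vertex 2.0 3.6 2.6
   vertex 0.8 3.0 3.0
   vertex 3.8 0.8 2.4
  endloop
 endfacet
 facet normal -0.484 0.860 -0.161
  outer loop
   vertex 2.0 3.6 2.6
   vertex 2.6 3.6 0.8
   vertex 0.8 3.0 3.0
  endloop
 endfacet
 facet normal 0.636 -0.159 -0.755
  outer loop
   vertex 3.4 3.0 1.6
   vertex 3.8 0.8 2.4
   vertex 2.6 3.6 0.8
  endloop
 endfacet
 facet normal 0.640 0.363 0.678
  outer loop
   vertex 3.4 3.0 1.6
   vertex 2.0 3.6 2.6
   vertex 3.8 0.8 2.4
  endloop
 endfacet
 facet normal 0.484 0.860 0.161
  outer loop
   vertex 3.4 3.0 1.6
   vertex 2.6 3.6 0.8
   vertex 2.0 3.6 2.6
  endloop
 endfacet
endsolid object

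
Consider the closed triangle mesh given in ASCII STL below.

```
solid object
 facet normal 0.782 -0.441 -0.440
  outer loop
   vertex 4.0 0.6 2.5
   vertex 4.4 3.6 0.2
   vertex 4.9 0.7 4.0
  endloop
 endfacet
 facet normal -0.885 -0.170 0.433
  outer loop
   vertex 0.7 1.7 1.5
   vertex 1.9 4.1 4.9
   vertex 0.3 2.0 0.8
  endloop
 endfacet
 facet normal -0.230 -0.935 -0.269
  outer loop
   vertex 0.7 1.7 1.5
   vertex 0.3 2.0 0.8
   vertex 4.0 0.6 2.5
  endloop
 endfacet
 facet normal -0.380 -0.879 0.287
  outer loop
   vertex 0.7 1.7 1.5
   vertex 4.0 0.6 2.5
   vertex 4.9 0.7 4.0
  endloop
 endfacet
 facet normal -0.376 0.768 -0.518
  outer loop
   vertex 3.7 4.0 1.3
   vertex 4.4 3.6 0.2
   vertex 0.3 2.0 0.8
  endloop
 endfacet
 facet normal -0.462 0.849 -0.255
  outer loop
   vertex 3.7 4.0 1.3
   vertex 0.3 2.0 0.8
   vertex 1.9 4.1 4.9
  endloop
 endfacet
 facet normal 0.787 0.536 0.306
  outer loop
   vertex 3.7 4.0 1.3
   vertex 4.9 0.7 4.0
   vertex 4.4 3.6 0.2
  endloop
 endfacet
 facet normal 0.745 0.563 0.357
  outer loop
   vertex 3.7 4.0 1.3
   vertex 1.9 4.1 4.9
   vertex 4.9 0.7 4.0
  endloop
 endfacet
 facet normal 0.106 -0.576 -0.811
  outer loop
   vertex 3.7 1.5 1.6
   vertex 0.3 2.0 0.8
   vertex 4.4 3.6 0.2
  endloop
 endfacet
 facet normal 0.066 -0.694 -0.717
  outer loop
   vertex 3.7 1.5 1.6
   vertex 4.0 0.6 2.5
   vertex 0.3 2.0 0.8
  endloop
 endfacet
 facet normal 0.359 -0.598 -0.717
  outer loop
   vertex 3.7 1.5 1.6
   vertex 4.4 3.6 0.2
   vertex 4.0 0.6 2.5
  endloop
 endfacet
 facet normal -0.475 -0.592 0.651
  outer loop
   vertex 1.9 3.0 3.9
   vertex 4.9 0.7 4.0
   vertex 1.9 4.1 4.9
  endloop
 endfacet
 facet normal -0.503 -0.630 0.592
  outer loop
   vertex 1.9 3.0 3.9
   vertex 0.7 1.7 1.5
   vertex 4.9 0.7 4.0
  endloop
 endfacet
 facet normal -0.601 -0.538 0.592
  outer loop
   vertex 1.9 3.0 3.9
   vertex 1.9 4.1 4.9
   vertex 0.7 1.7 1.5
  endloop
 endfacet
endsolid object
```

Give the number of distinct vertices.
9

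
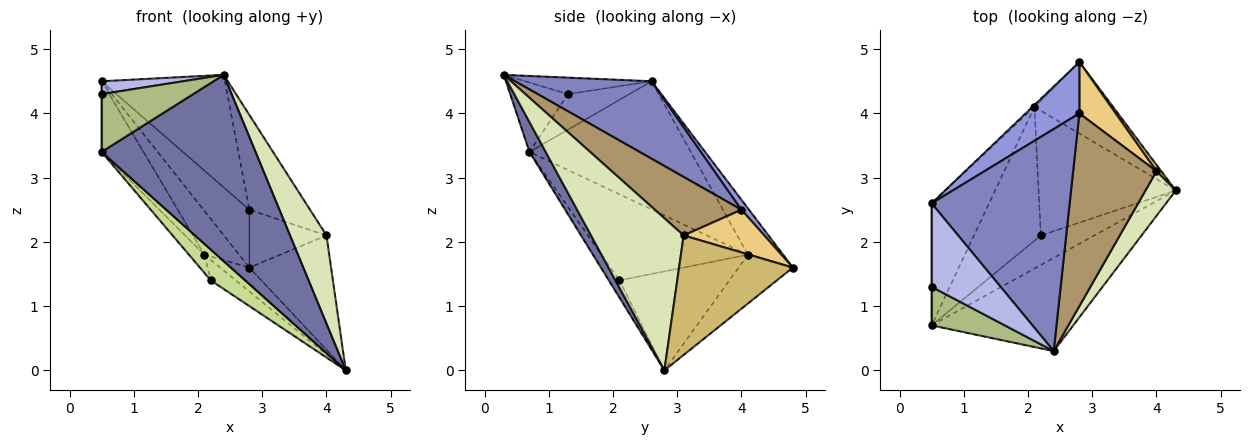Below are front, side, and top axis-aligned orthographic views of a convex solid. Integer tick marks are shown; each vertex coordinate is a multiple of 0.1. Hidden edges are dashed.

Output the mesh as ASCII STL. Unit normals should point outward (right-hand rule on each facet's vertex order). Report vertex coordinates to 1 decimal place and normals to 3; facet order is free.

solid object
 facet normal 0.094 -0.890 -0.445
  outer loop
   vertex 0.5 0.7 3.4
   vertex 4.3 2.8 0.0
   vertex 2.4 0.3 4.6
  endloop
 endfacet
 facet normal 0.447 0.404 0.798
  outer loop
   vertex 2.8 4.0 2.5
   vertex 0.5 2.6 4.5
   vertex 2.4 0.3 4.6
  endloop
 endfacet
 facet normal 0.122 0.742 0.659
  outer loop
   vertex 2.8 4.0 2.5
   vertex 2.8 4.8 1.6
   vertex 0.5 2.6 4.5
  endloop
 endfacet
 facet normal -0.230 -0.148 0.962
  outer loop
   vertex 0.5 1.3 4.3
   vertex 2.4 0.3 4.6
   vertex 0.5 2.6 4.5
  endloop
 endfacet
 facet normal -1.000 0.000 0.000
  outer loop
   vertex 0.5 1.3 4.3
   vertex 0.5 2.6 4.5
   vertex 0.5 0.7 3.4
  endloop
 endfacet
 facet normal -0.465 -0.737 0.491
  outer loop
   vertex 0.5 1.3 4.3
   vertex 0.5 0.7 3.4
   vertex 2.4 0.3 4.6
  endloop
 endfacet
 facet normal -0.217 -0.704 -0.677
  outer loop
   vertex 2.2 2.1 1.4
   vertex 4.3 2.8 0.0
   vertex 0.5 0.7 3.4
  endloop
 endfacet
 facet normal 0.915 -0.360 0.182
  outer loop
   vertex 4.0 3.1 2.1
   vertex 2.4 0.3 4.6
   vertex 4.3 2.8 0.0
  endloop
 endfacet
 facet normal 0.533 0.373 0.759
  outer loop
   vertex 4.0 3.1 2.1
   vertex 2.8 4.0 2.5
   vertex 2.4 0.3 4.6
  endloop
 endfacet
 facet normal 0.812 0.583 0.033
  outer loop
   vertex 4.0 3.1 2.1
   vertex 4.3 2.8 0.0
   vertex 2.8 4.8 1.6
  endloop
 endfacet
 facet normal 0.616 0.589 0.523
  outer loop
   vertex 4.0 3.1 2.1
   vertex 2.8 4.8 1.6
   vertex 2.8 4.0 2.5
  endloop
 endfacet
 facet normal -0.787 0.083 -0.611
  outer loop
   vertex 2.1 4.1 1.8
   vertex 2.2 2.1 1.4
   vertex 0.5 0.7 3.4
  endloop
 endfacet
 facet normal -0.711 0.702 -0.031
  outer loop
   vertex 2.1 4.1 1.8
   vertex 0.5 2.6 4.5
   vertex 2.8 4.8 1.6
  endloop
 endfacet
 facet normal -0.888 0.230 -0.398
  outer loop
   vertex 2.1 4.1 1.8
   vertex 0.5 0.7 3.4
   vertex 0.5 2.6 4.5
  endloop
 endfacet
 facet normal -0.507 0.274 -0.817
  outer loop
   vertex 2.1 4.1 1.8
   vertex 2.8 4.8 1.6
   vertex 4.3 2.8 0.0
  endloop
 endfacet
 facet normal -0.580 0.132 -0.804
  outer loop
   vertex 2.1 4.1 1.8
   vertex 4.3 2.8 0.0
   vertex 2.2 2.1 1.4
  endloop
 endfacet
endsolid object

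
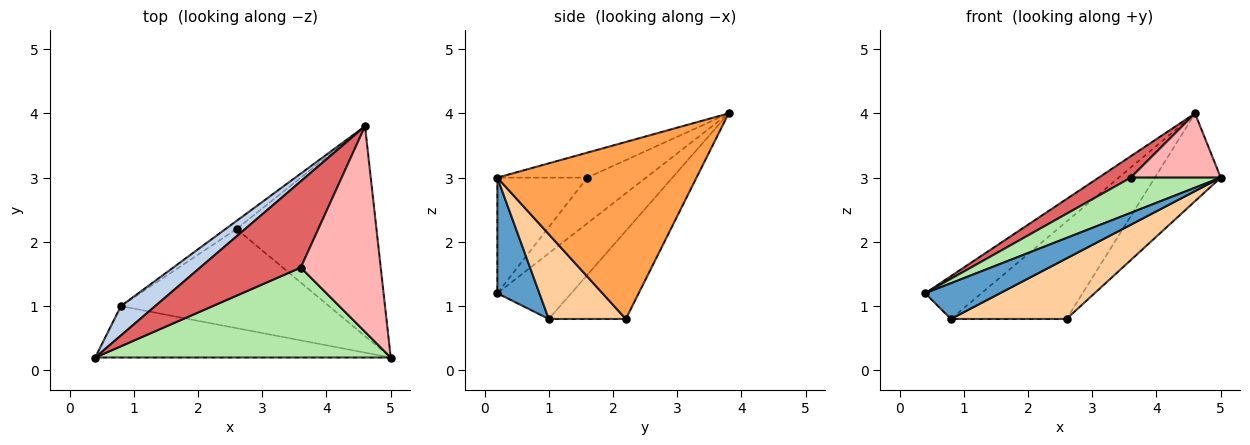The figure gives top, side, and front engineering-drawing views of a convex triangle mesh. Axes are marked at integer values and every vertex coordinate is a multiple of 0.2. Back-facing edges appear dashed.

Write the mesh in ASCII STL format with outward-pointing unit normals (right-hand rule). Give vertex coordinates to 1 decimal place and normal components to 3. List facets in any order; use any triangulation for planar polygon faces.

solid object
 facet normal 0.306 -0.544 -0.782
  outer loop
   vertex 0.8 1.0 0.8
   vertex 5.0 0.2 3.0
   vertex 0.4 0.2 1.2
  endloop
 endfacet
 facet normal -0.735 0.559 0.383
  outer loop
   vertex 0.8 1.0 0.8
   vertex 0.4 0.2 1.2
   vertex 4.6 3.8 4.0
  endloop
 endfacet
 facet normal 0.759 0.251 -0.600
  outer loop
   vertex 2.6 2.2 0.8
   vertex 4.6 3.8 4.0
   vertex 5.0 0.2 3.0
  endloop
 endfacet
 facet normal 0.328 -0.493 -0.806
  outer loop
   vertex 2.6 2.2 0.8
   vertex 5.0 0.2 3.0
   vertex 0.8 1.0 0.8
  endloop
 endfacet
 facet normal -0.553 0.830 -0.069
  outer loop
   vertex 2.6 2.2 0.8
   vertex 0.8 1.0 0.8
   vertex 4.6 3.8 4.0
  endloop
 endfacet
 facet normal -0.342 -0.342 0.875
  outer loop
   vertex 3.6 1.6 3.0
   vertex 0.4 0.2 1.2
   vertex 5.0 0.2 3.0
  endloop
 endfacet
 facet normal -0.403 -0.220 0.888
  outer loop
   vertex 3.6 1.6 3.0
   vertex 4.6 3.8 4.0
   vertex 0.4 0.2 1.2
  endloop
 endfacet
 facet normal -0.286 -0.286 0.915
  outer loop
   vertex 3.6 1.6 3.0
   vertex 5.0 0.2 3.0
   vertex 4.6 3.8 4.0
  endloop
 endfacet
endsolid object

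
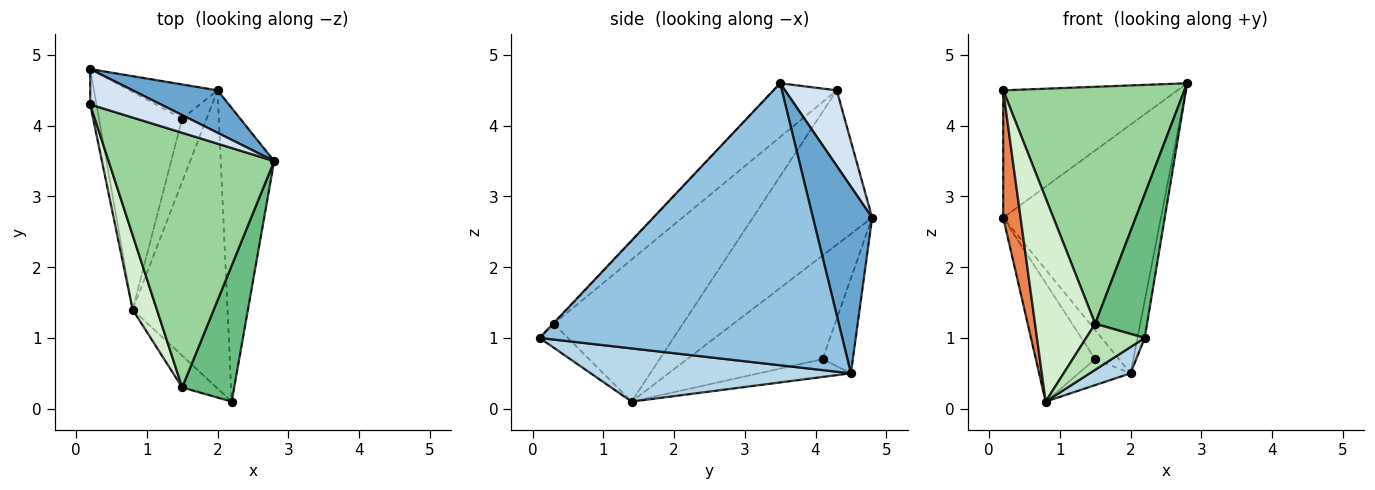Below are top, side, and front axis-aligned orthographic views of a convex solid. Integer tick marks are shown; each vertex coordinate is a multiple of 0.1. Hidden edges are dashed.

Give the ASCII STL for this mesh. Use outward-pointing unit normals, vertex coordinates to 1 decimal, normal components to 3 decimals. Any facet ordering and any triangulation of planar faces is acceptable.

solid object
 facet normal 0.347 0.925 0.158
  outer loop
   vertex 2.0 4.5 0.5
   vertex 0.2 4.8 2.7
   vertex 2.8 3.5 4.6
  endloop
 endfacet
 facet normal 0.982 0.024 -0.186
  outer loop
   vertex 2.0 4.5 0.5
   vertex 2.8 3.5 4.6
   vertex 2.2 0.1 1.0
  endloop
 endfacet
 facet normal 0.488 -0.077 -0.870
  outer loop
   vertex 2.0 4.5 0.5
   vertex 2.2 0.1 1.0
   vertex 0.8 1.4 0.1
  endloop
 endfacet
 facet normal 0.275 0.926 0.257
  outer loop
   vertex 0.2 4.3 4.5
   vertex 2.8 3.5 4.6
   vertex 0.2 4.8 2.7
  endloop
 endfacet
 facet normal -0.989 -0.144 -0.040
  outer loop
   vertex 0.2 4.3 4.5
   vertex 0.2 4.8 2.7
   vertex 0.8 1.4 0.1
  endloop
 endfacet
 facet normal -0.738 0.323 -0.593
  outer loop
   vertex 1.5 4.1 0.7
   vertex 0.8 1.4 0.1
   vertex 0.2 4.8 2.7
  endloop
 endfacet
 facet normal -0.635 0.500 -0.588
  outer loop
   vertex 1.5 4.1 0.7
   vertex 0.2 4.8 2.7
   vertex 2.0 4.5 0.5
  endloop
 endfacet
 facet normal -0.559 0.315 -0.767
  outer loop
   vertex 1.5 4.1 0.7
   vertex 2.0 4.5 0.5
   vertex 0.8 1.4 0.1
  endloop
 endfacet
 facet normal -0.011 -0.726 0.688
  outer loop
   vertex 1.5 0.3 1.2
   vertex 2.2 0.1 1.0
   vertex 2.8 3.5 4.6
  endloop
 endfacet
 facet normal -0.231 -0.663 0.712
  outer loop
   vertex 1.5 0.3 1.2
   vertex 2.8 3.5 4.6
   vertex 0.2 4.3 4.5
  endloop
 endfacet
 facet normal -0.369 -0.764 -0.529
  outer loop
   vertex 1.5 0.3 1.2
   vertex 0.8 1.4 0.1
   vertex 2.2 0.1 1.0
  endloop
 endfacet
 facet normal -0.896 -0.417 0.153
  outer loop
   vertex 1.5 0.3 1.2
   vertex 0.2 4.3 4.5
   vertex 0.8 1.4 0.1
  endloop
 endfacet
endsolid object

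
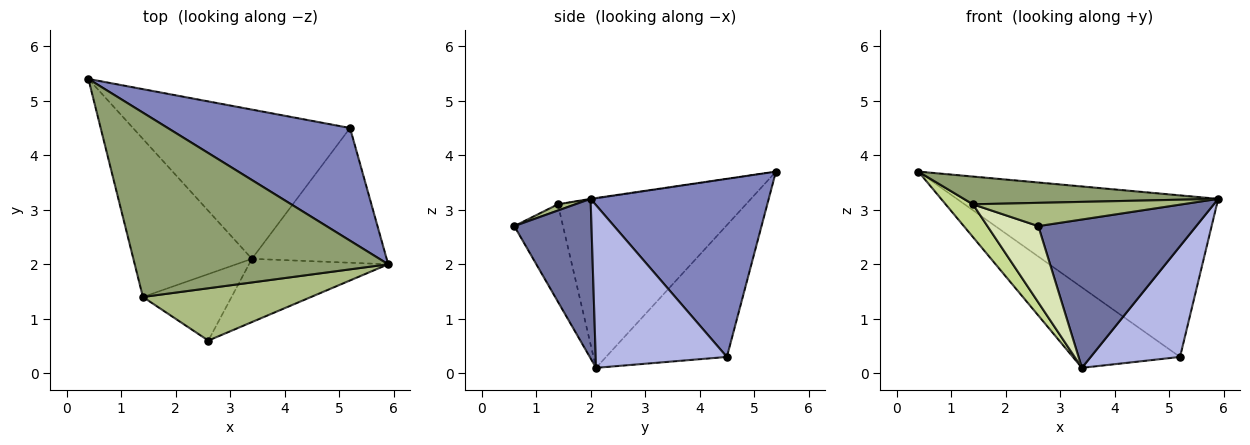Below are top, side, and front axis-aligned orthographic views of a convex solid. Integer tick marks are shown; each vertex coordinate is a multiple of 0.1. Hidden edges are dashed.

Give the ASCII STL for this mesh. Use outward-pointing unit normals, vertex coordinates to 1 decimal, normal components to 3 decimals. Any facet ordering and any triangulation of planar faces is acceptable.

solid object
 facet normal 0.410 -0.839 -0.358
  outer loop
   vertex 3.4 2.1 0.1
   vertex 5.9 2.0 3.2
   vertex 2.6 0.6 2.7
  endloop
 endfacet
 facet normal 0.488 0.716 0.499
  outer loop
   vertex 5.2 4.5 0.3
   vertex 0.4 5.4 3.7
   vertex 5.9 2.0 3.2
  endloop
 endfacet
 facet normal -0.471 0.418 -0.776
  outer loop
   vertex 5.2 4.5 0.3
   vertex 3.4 2.1 0.1
   vertex 0.4 5.4 3.7
  endloop
 endfacet
 facet normal 0.682 -0.464 -0.565
  outer loop
   vertex 5.2 4.5 0.3
   vertex 5.9 2.0 3.2
   vertex 3.4 2.1 0.1
  endloop
 endfacet
 facet normal -0.002 -0.149 0.989
  outer loop
   vertex 1.4 1.4 3.1
   vertex 5.9 2.0 3.2
   vertex 0.4 5.4 3.7
  endloop
 endfacet
 facet normal 0.034 -0.406 0.913
  outer loop
   vertex 1.4 1.4 3.1
   vertex 2.6 0.6 2.7
   vertex 5.9 2.0 3.2
  endloop
 endfacet
 facet normal -0.813 -0.118 -0.570
  outer loop
   vertex 1.4 1.4 3.1
   vertex 0.4 5.4 3.7
   vertex 3.4 2.1 0.1
  endloop
 endfacet
 facet normal -0.585 -0.611 -0.533
  outer loop
   vertex 1.4 1.4 3.1
   vertex 3.4 2.1 0.1
   vertex 2.6 0.6 2.7
  endloop
 endfacet
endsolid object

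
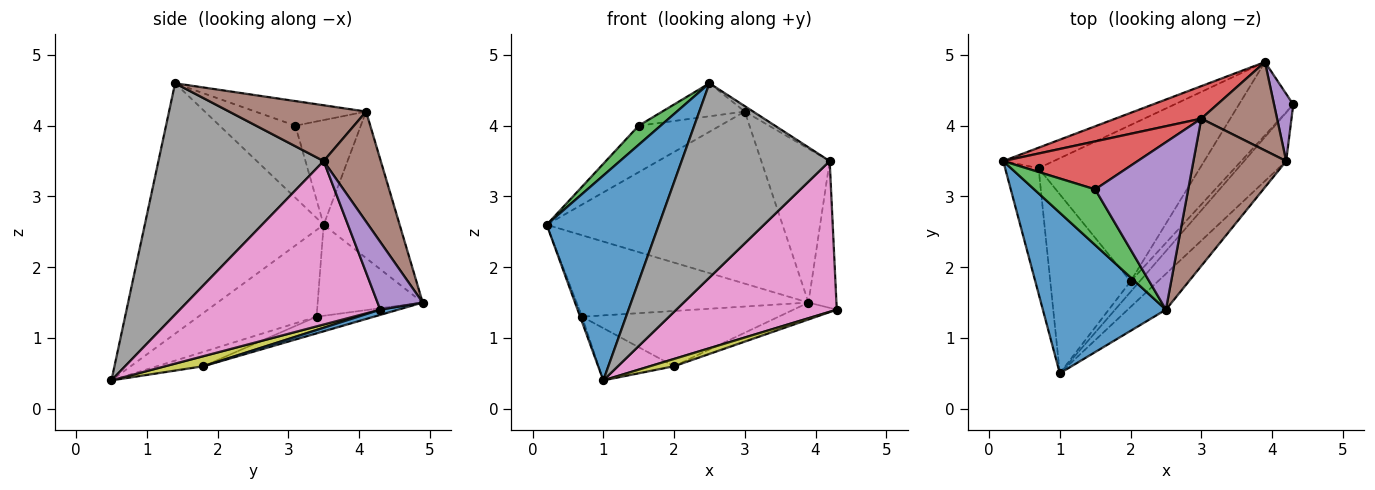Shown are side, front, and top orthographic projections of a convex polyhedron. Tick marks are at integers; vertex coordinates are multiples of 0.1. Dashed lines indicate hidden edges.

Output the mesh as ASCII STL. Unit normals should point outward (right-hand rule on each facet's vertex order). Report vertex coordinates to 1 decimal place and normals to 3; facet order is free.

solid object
 facet normal -0.782 -0.490 0.384
  outer loop
   vertex 2.5 1.4 4.6
   vertex 0.2 3.5 2.6
   vertex 1.0 0.5 0.4
  endloop
 endfacet
 facet normal -0.933 0.015 -0.360
  outer loop
   vertex 0.7 3.4 1.3
   vertex 1.0 0.5 0.4
   vertex 0.2 3.5 2.6
  endloop
 endfacet
 facet normal -0.745 -0.216 0.631
  outer loop
   vertex 1.5 3.1 4.0
   vertex 0.2 3.5 2.6
   vertex 2.5 1.4 4.6
  endloop
 endfacet
 facet normal -0.488 0.607 0.627
  outer loop
   vertex 1.5 3.1 4.0
   vertex 3.0 4.1 4.2
   vertex 0.2 3.5 2.6
  endloop
 endfacet
 facet normal -0.251 0.187 0.950
  outer loop
   vertex 1.5 3.1 4.0
   vertex 2.5 1.4 4.6
   vertex 3.0 4.1 4.2
  endloop
 endfacet
 facet normal 0.515 0.031 0.856
  outer loop
   vertex 4.2 3.5 3.5
   vertex 3.0 4.1 4.2
   vertex 2.5 1.4 4.6
  endloop
 endfacet
 facet normal 0.765 -0.613 -0.197
  outer loop
   vertex 4.2 3.5 3.5
   vertex 1.0 0.5 0.4
   vertex 4.3 4.3 1.4
  endloop
 endfacet
 facet normal 0.739 -0.662 -0.122
  outer loop
   vertex 4.2 3.5 3.5
   vertex 2.5 1.4 4.6
   vertex 1.0 0.5 0.4
  endloop
 endfacet
 facet normal 0.671 -0.423 -0.609
  outer loop
   vertex 2.0 1.8 0.6
   vertex 4.3 4.3 1.4
   vertex 1.0 0.5 0.4
  endloop
 endfacet
 facet normal -0.170 0.276 -0.946
  outer loop
   vertex 2.0 1.8 0.6
   vertex 1.0 0.5 0.4
   vertex 0.7 3.4 1.3
  endloop
 endfacet
 facet normal 0.094 0.224 -0.970
  outer loop
   vertex 3.9 4.9 1.5
   vertex 4.3 4.3 1.4
   vertex 2.0 1.8 0.6
  endloop
 endfacet
 facet normal -0.097 0.332 -0.938
  outer loop
   vertex 3.9 4.9 1.5
   vertex 2.0 1.8 0.6
   vertex 0.7 3.4 1.3
  endloop
 endfacet
 facet normal -0.402 0.888 -0.223
  outer loop
   vertex 3.9 4.9 1.5
   vertex 0.7 3.4 1.3
   vertex 0.2 3.5 2.6
  endloop
 endfacet
 facet normal -0.302 0.937 0.177
  outer loop
   vertex 3.9 4.9 1.5
   vertex 0.2 3.5 2.6
   vertex 3.0 4.1 4.2
  endloop
 endfacet
 facet normal 0.826 0.512 0.234
  outer loop
   vertex 3.9 4.9 1.5
   vertex 4.2 3.5 3.5
   vertex 4.3 4.3 1.4
  endloop
 endfacet
 facet normal 0.587 0.702 0.404
  outer loop
   vertex 3.9 4.9 1.5
   vertex 3.0 4.1 4.2
   vertex 4.2 3.5 3.5
  endloop
 endfacet
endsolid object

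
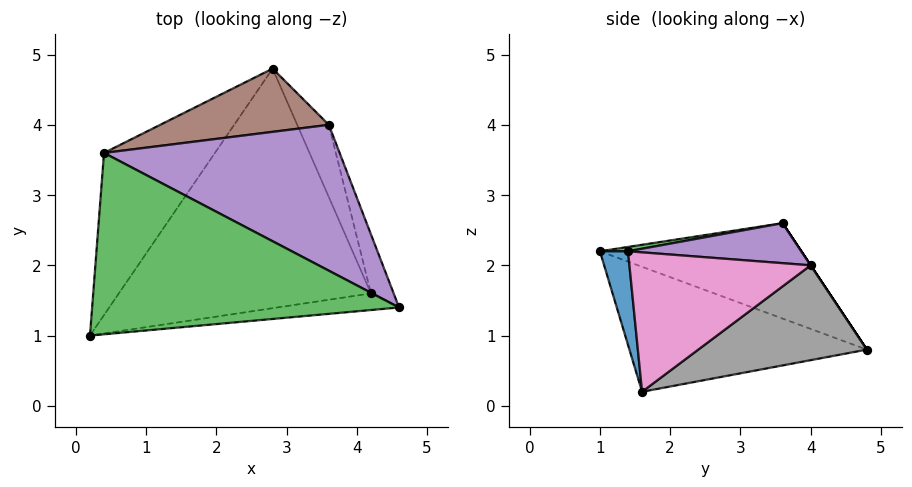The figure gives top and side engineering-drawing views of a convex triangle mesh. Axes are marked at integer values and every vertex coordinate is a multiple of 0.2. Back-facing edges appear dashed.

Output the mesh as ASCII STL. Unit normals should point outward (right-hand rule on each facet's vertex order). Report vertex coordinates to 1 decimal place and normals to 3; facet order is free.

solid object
 facet normal 0.090 -0.989 -0.117
  outer loop
   vertex 4.2 1.6 0.2
   vertex 4.6 1.4 2.2
   vertex 0.2 1.0 2.2
  endloop
 endfacet
 facet normal -0.444 -0.026 -0.896
  outer loop
   vertex 4.2 1.6 0.2
   vertex 0.2 1.0 2.2
   vertex 2.8 4.8 0.8
  endloop
 endfacet
 facet normal 0.014 -0.153 0.988
  outer loop
   vertex 0.4 3.6 2.6
   vertex 0.2 1.0 2.2
   vertex 4.6 1.4 2.2
  endloop
 endfacet
 facet normal -0.643 0.165 -0.748
  outer loop
   vertex 0.4 3.6 2.6
   vertex 2.8 4.8 0.8
   vertex 0.2 1.0 2.2
  endloop
 endfacet
 facet normal 0.166 0.139 0.976
  outer loop
   vertex 3.6 4.0 2.0
   vertex 0.4 3.6 2.6
   vertex 4.6 1.4 2.2
  endloop
 endfacet
 facet normal 0.000 0.832 0.555
  outer loop
   vertex 3.6 4.0 2.0
   vertex 2.8 4.8 0.8
   vertex 0.4 3.6 2.6
  endloop
 endfacet
 facet normal 0.927 0.345 -0.151
  outer loop
   vertex 3.6 4.0 2.0
   vertex 4.6 1.4 2.2
   vertex 4.2 1.6 0.2
  endloop
 endfacet
 facet normal 0.857 0.429 -0.286
  outer loop
   vertex 3.6 4.0 2.0
   vertex 4.2 1.6 0.2
   vertex 2.8 4.8 0.8
  endloop
 endfacet
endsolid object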